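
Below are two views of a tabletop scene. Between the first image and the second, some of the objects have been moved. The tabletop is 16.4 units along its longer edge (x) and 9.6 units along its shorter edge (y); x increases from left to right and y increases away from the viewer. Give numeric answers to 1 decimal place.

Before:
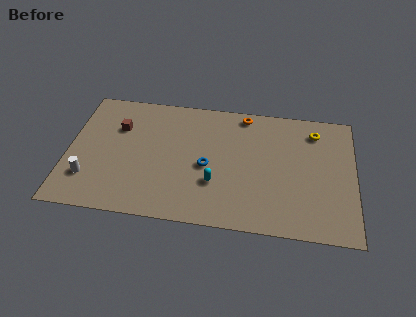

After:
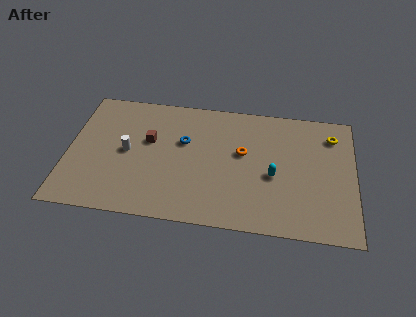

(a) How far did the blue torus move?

2.2

From (8.0, 4.3) to (6.6, 6.0), the blue torus covered √(1.4² + 1.7²) ≈ 2.2 units.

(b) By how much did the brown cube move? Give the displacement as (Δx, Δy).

(1.8, -0.8)

The brown cube was at about (2.8, 6.6) and moved to about (4.6, 5.8).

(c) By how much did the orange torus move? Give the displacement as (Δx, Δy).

(0.0, -3.0)

The orange torus started near (10.0, 8.6) and ended near (10.0, 5.6).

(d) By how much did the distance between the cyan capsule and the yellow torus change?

-2.5

The distance was about 7.3 in the first image and 4.8 in the second, so they moved 2.5 units closer together.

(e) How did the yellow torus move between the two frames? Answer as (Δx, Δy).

(1.0, -0.2)

The yellow torus was at about (14.1, 7.8) and moved to about (15.1, 7.6).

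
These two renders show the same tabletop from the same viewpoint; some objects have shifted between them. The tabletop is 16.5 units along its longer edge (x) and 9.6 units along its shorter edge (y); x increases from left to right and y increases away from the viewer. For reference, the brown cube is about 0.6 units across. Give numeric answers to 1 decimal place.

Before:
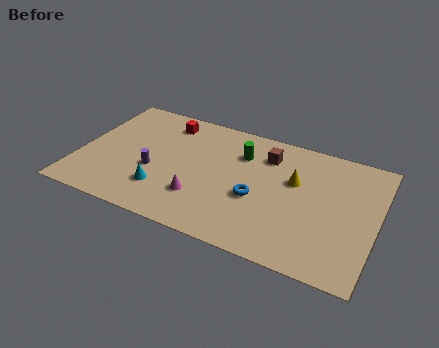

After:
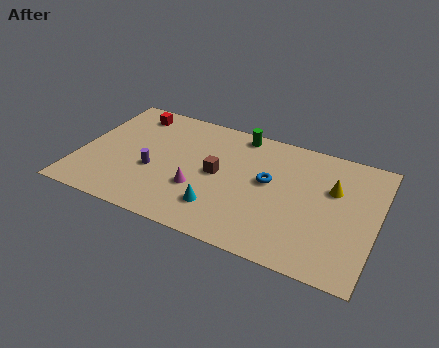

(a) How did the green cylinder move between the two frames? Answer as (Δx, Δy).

(-0.3, 1.6)

The green cylinder was at about (8.8, 7.0) and moved to about (8.5, 8.6).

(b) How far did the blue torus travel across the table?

1.6

The blue torus was near (10.0, 3.9) before and (10.5, 5.4) after, so it travelled √(0.5² + 1.5²) ≈ 1.6 units.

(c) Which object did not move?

the purple cylinder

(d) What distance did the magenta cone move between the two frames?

0.6

The magenta cone moved from about (7.0, 2.7) to (6.8, 3.3), a distance of √(0.2² + 0.6²) ≈ 0.6.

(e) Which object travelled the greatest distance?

the brown cube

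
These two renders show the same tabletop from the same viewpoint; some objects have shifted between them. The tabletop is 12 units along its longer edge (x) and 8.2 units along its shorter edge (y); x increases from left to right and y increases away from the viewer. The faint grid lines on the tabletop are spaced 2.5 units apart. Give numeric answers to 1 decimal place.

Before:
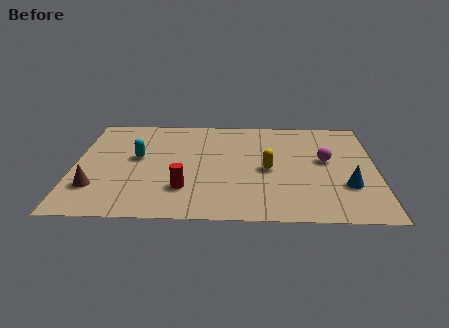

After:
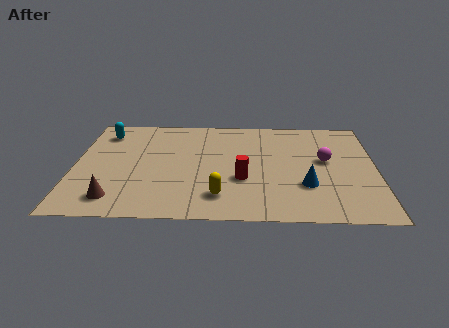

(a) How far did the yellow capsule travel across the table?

2.8

The yellow capsule was near (7.7, 3.8) before and (5.8, 1.7) after, so it travelled √(1.9² + 2.1²) ≈ 2.8 units.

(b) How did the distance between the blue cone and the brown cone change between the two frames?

-2.3

Before: roughly 9.9 units apart; after: 7.6. That's 2.3 units closer together.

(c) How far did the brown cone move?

1.1

From (0.9, 2.2) to (1.7, 1.4), the brown cone covered √(0.8² + 0.8²) ≈ 1.1 units.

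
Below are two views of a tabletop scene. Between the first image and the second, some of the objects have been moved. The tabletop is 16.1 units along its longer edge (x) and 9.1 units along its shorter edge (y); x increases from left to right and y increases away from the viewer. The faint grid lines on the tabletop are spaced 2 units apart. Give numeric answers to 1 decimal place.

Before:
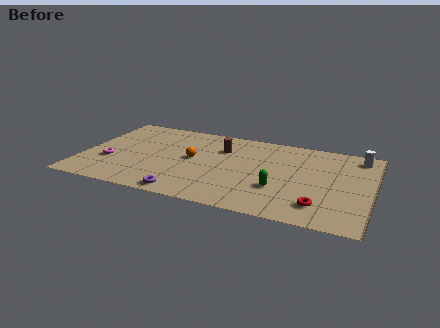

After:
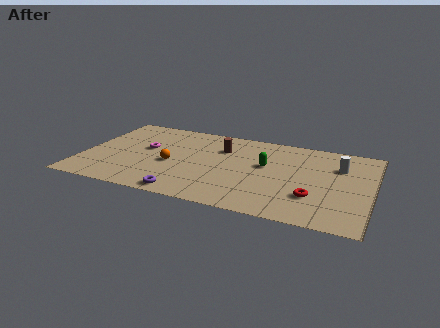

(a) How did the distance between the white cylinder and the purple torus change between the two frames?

-1.6

They were about 11.4 units apart before and 9.8 after — 1.6 units closer together.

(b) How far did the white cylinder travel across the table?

1.7

The white cylinder was near (15.2, 7.8) before and (14.2, 6.4) after, so it travelled √(1.0² + 1.4²) ≈ 1.7 units.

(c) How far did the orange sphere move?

1.4

The orange sphere was near (6.1, 4.8) before and (5.0, 3.9) after, so it travelled √(1.1² + 0.9²) ≈ 1.4 units.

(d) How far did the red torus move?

0.9

The red torus was near (13.4, 1.9) before and (13.0, 2.7) after, so it travelled √(0.4² + 0.8²) ≈ 0.9 units.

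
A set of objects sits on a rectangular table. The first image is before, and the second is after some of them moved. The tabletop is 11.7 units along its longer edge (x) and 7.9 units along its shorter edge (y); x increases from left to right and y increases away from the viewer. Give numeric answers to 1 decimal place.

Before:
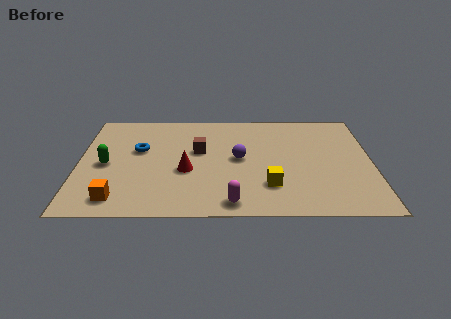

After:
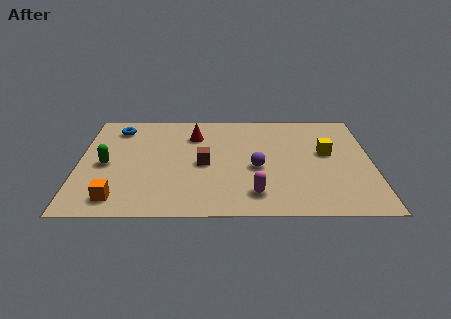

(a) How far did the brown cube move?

1.0

The brown cube was near (4.8, 4.7) before and (5.0, 3.7) after, so it travelled √(0.2² + 1.0²) ≈ 1.0 units.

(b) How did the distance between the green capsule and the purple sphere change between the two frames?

+0.7

The distance was about 5.3 in the first image and 6.0 in the second, so they moved 0.7 units further apart.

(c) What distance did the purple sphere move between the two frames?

1.0

The purple sphere was near (6.4, 4.1) before and (7.1, 3.4) after, so it travelled √(0.7² + 0.7²) ≈ 1.0 units.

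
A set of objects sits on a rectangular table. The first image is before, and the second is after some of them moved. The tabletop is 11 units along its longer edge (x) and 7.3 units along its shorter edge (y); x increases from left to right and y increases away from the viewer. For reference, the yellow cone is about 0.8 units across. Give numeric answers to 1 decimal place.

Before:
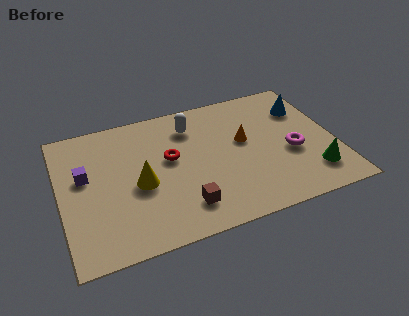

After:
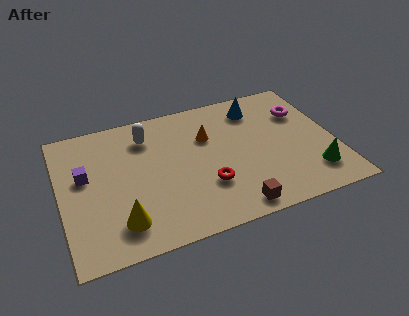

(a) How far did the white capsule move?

1.8

The white capsule was near (5.4, 5.7) before and (3.6, 5.7) after, so it travelled √(1.8² + 0.0²) ≈ 1.8 units.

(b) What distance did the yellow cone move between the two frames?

1.9

The yellow cone was near (3.1, 3.2) before and (2.2, 1.5) after, so it travelled √(0.9² + 1.7²) ≈ 1.9 units.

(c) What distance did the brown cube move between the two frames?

2.0

The brown cube was near (4.7, 1.5) before and (6.6, 0.8) after, so it travelled √(1.9² + 0.7²) ≈ 2.0 units.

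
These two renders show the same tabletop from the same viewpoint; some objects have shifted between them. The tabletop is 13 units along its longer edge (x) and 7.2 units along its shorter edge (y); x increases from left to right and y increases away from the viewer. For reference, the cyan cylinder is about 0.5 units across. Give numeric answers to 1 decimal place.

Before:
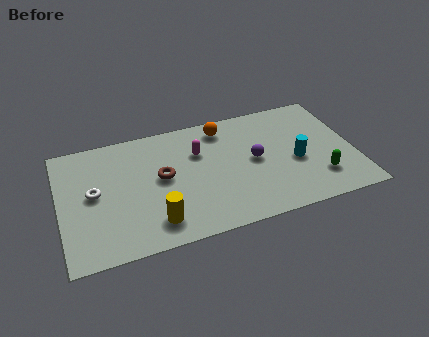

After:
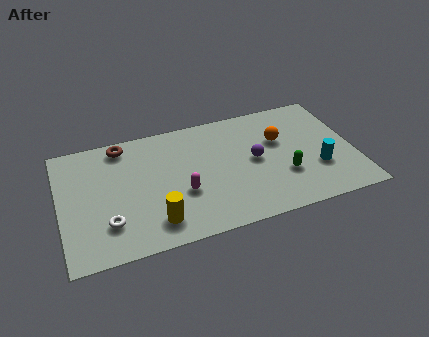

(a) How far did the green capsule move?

1.6

The green capsule was near (11.3, 1.8) before and (9.8, 2.4) after, so it travelled √(1.5² + 0.6²) ≈ 1.6 units.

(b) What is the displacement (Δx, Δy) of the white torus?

(0.5, -1.9)

The white torus was at about (1.5, 3.8) and moved to about (2.0, 1.9).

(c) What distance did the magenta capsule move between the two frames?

2.4

The magenta capsule moved from about (6.2, 4.9) to (5.3, 2.7), a distance of √(0.9² + 2.2²) ≈ 2.4.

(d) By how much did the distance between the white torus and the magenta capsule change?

-1.4

The distance was about 4.8 in the first image and 3.4 in the second, so they moved 1.4 units closer together.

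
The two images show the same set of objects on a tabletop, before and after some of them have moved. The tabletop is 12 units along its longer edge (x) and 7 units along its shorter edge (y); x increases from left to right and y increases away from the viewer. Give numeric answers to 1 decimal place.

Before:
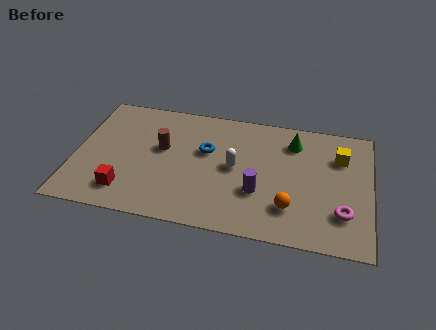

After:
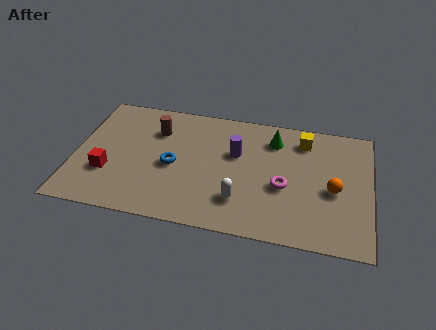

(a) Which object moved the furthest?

the magenta torus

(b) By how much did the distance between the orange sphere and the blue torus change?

+2.2

They were about 4.3 units apart before and 6.5 after — 2.2 units further apart.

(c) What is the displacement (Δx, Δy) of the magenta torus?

(-2.4, 1.0)

The magenta torus was at about (10.9, 1.9) and moved to about (8.5, 2.9).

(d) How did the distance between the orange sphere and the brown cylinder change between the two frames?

+1.8

They were about 5.8 units apart before and 7.6 after — 1.8 units further apart.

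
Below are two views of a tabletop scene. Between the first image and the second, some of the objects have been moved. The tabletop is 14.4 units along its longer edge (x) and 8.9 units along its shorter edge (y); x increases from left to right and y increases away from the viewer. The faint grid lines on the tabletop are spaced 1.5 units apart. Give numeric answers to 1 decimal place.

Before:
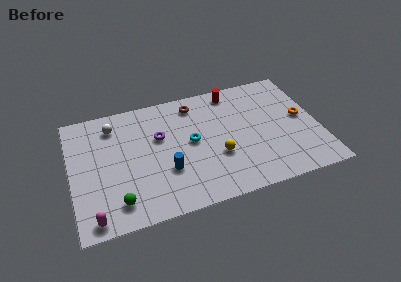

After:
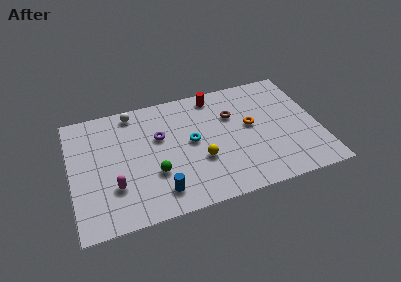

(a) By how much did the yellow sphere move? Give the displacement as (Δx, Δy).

(-1.0, 0.0)

The yellow sphere started near (8.4, 3.2) and ended near (7.4, 3.2).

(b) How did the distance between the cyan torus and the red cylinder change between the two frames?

-0.6

The distance was about 4.1 in the first image and 3.5 in the second, so they moved 0.6 units closer together.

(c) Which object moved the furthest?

the orange torus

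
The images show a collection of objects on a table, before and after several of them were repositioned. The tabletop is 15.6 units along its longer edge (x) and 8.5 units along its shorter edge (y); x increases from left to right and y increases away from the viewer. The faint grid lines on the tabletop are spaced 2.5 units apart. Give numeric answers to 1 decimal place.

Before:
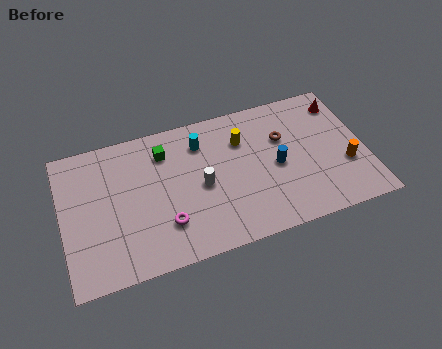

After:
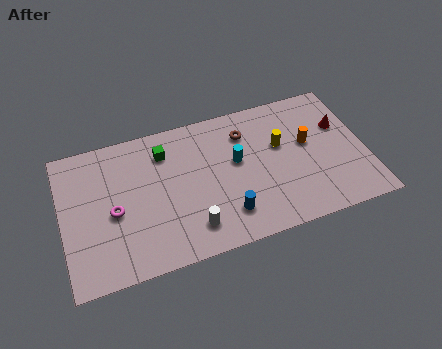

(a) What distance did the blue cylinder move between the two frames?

3.5

The blue cylinder moved from about (11.0, 4.0) to (8.2, 1.9), a distance of √(2.8² + 2.1²) ≈ 3.5.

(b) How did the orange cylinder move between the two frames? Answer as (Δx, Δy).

(-1.8, 1.9)

The orange cylinder started near (14.5, 3.0) and ended near (12.7, 4.9).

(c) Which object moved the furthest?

the blue cylinder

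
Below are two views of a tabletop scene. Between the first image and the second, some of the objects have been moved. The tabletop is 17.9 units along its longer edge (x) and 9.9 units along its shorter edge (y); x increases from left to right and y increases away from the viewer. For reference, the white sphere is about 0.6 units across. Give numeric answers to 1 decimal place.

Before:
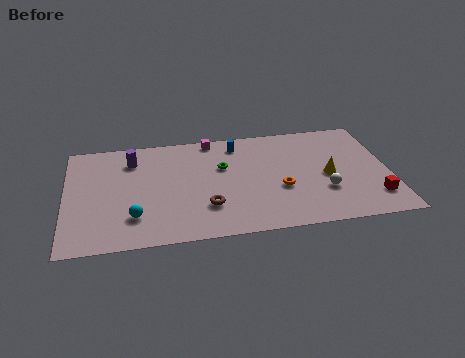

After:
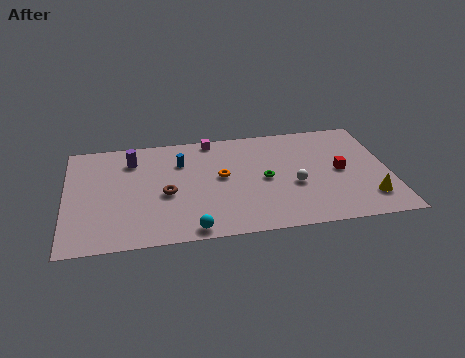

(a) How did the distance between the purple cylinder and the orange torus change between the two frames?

-3.6

They were about 9.0 units apart before and 5.4 after — 3.6 units closer together.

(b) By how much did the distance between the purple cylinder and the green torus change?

+2.7

They were about 5.2 units apart before and 7.9 after — 2.7 units further apart.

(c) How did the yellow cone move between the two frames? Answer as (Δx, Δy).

(2.1, -2.4)

The yellow cone was at about (14.5, 4.6) and moved to about (16.6, 2.2).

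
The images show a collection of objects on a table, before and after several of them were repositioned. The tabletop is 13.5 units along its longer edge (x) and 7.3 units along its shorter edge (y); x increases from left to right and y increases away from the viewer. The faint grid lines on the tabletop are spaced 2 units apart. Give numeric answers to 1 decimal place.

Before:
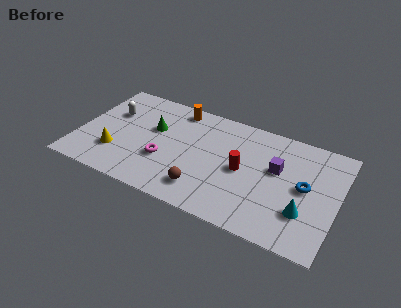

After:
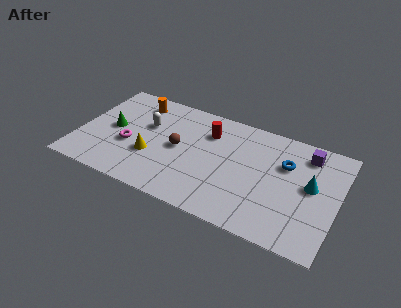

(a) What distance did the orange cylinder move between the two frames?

2.1

The orange cylinder moved from about (4.8, 6.4) to (2.7, 6.0), a distance of √(2.1² + 0.4²) ≈ 2.1.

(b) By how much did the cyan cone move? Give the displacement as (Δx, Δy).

(0.2, 1.8)

The cyan cone started near (11.9, 2.2) and ended near (12.1, 4.0).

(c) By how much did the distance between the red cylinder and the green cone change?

+0.3

The distance was about 4.9 in the first image and 5.2 in the second, so they moved 0.3 units further apart.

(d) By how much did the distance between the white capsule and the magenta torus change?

-2.0

They were about 3.8 units apart before and 1.8 after — 2.0 units closer together.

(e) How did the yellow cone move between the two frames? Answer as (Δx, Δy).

(1.8, 0.5)

The yellow cone was at about (2.1, 2.1) and moved to about (3.9, 2.6).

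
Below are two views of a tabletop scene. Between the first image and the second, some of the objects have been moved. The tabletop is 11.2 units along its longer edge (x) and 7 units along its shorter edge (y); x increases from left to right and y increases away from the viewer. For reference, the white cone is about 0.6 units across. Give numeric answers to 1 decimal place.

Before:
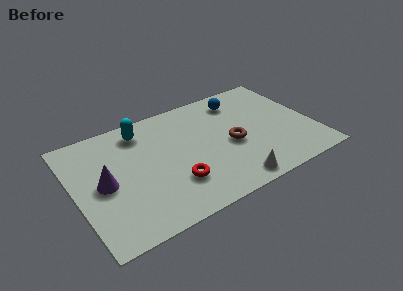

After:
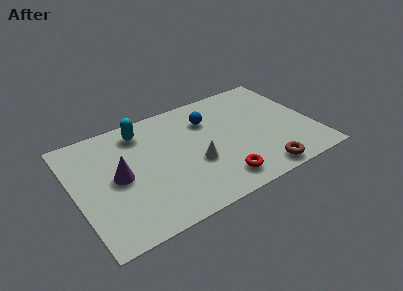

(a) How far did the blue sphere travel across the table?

1.7

The blue sphere was near (8.1, 5.7) before and (6.5, 5.1) after, so it travelled √(1.6² + 0.6²) ≈ 1.7 units.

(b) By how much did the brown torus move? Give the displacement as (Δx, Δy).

(1.0, -2.3)

The brown torus was at about (7.3, 3.1) and moved to about (8.3, 0.8).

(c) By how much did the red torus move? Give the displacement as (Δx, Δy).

(2.0, -0.8)

The red torus was at about (4.4, 2.0) and moved to about (6.4, 1.2).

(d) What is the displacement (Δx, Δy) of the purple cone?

(0.7, 0.1)

The purple cone started near (1.3, 3.4) and ended near (2.0, 3.5).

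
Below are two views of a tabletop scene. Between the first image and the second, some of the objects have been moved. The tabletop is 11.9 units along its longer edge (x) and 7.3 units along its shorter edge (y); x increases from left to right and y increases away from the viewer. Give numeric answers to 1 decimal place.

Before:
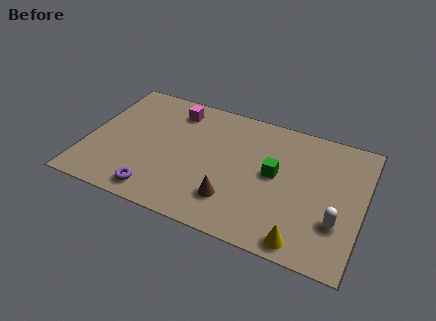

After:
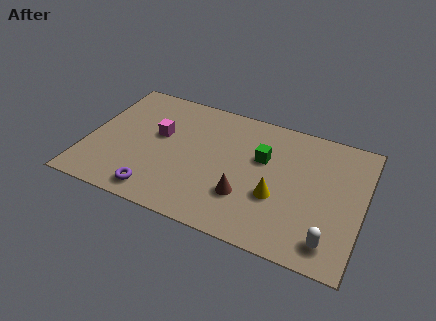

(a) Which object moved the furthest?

the yellow cone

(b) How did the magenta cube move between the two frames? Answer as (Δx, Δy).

(-0.5, -1.7)

From the two frames, the magenta cube sits at roughly (3.5, 6.0) before and (3.0, 4.3) after.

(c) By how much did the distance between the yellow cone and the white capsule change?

+0.8

The distance was about 2.0 in the first image and 2.8 in the second, so they moved 0.8 units further apart.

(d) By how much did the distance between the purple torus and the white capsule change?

-0.3

They were about 7.7 units apart before and 7.4 after — 0.3 units closer together.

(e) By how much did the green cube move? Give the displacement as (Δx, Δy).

(-0.6, 0.7)

The green cube was at about (8.1, 3.9) and moved to about (7.5, 4.6).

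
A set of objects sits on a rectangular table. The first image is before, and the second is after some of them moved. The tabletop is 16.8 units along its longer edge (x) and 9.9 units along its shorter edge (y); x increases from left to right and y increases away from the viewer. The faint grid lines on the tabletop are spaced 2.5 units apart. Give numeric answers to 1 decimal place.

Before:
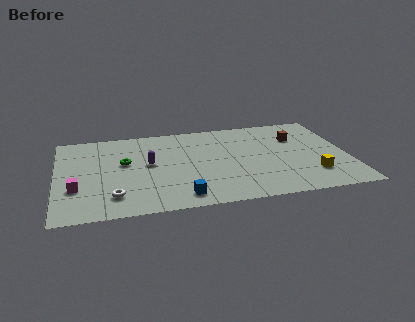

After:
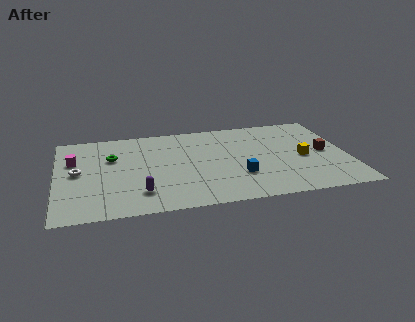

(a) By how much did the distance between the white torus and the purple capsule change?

+0.6

Before: roughly 3.9 units apart; after: 4.5. That's 0.6 units further apart.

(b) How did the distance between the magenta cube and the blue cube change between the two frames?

+3.8

The distance was about 6.2 in the first image and 10.0 in the second, so they moved 3.8 units further apart.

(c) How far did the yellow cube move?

2.0

The yellow cube moved from about (14.6, 2.5) to (14.2, 4.5), a distance of √(0.4² + 2.0²) ≈ 2.0.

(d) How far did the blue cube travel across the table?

3.8

From (7.0, 1.4) to (10.4, 3.1), the blue cube covered √(3.4² + 1.7²) ≈ 3.8 units.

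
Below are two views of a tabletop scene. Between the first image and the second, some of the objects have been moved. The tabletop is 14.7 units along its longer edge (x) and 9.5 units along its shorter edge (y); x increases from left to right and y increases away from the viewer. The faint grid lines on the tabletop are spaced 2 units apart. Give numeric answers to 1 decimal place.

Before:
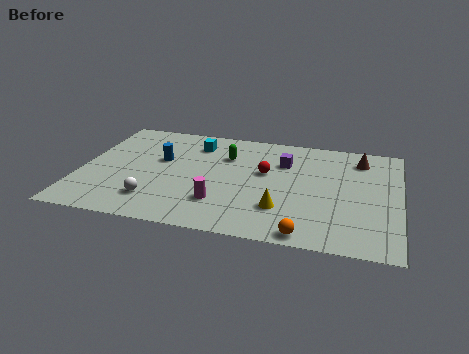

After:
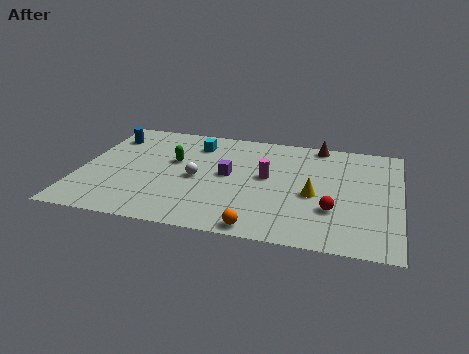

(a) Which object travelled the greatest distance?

the red sphere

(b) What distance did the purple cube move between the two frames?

3.0

The purple cube moved from about (9.3, 6.7) to (6.8, 5.0), a distance of √(2.5² + 1.7²) ≈ 3.0.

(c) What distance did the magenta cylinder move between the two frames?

3.4

The magenta cylinder was near (6.6, 2.5) before and (8.6, 5.2) after, so it travelled √(2.0² + 2.7²) ≈ 3.4 units.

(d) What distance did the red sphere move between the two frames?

4.1

From (8.5, 5.6) to (11.7, 3.0), the red sphere covered √(3.2² + 2.6²) ≈ 4.1 units.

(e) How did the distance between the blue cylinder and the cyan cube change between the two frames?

+1.8

Before: roughly 2.3 units apart; after: 4.1. That's 1.8 units further apart.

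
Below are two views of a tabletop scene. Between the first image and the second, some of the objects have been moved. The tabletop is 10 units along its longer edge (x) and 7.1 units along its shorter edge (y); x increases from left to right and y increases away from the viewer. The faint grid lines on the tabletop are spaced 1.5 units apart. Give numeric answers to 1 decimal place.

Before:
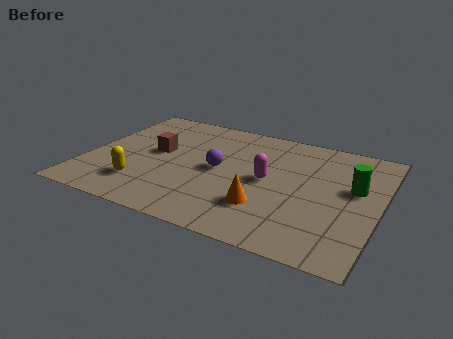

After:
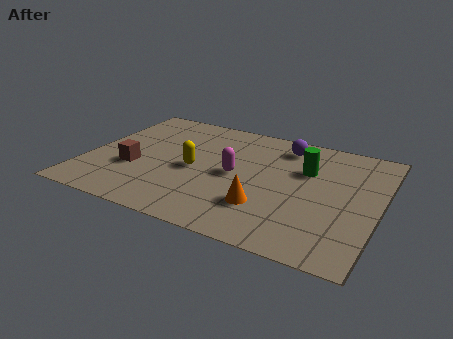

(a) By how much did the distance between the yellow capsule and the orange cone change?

-1.3

Before: roughly 4.2 units apart; after: 2.9. That's 1.3 units closer together.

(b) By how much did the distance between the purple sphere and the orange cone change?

+1.5

They were about 2.4 units apart before and 3.9 after — 1.5 units further apart.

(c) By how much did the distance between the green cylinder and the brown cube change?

-0.7

They were about 6.8 units apart before and 6.1 after — 0.7 units closer together.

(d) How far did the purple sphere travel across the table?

3.0

The purple sphere was near (4.5, 3.6) before and (6.5, 5.9) after, so it travelled √(2.0² + 2.3²) ≈ 3.0 units.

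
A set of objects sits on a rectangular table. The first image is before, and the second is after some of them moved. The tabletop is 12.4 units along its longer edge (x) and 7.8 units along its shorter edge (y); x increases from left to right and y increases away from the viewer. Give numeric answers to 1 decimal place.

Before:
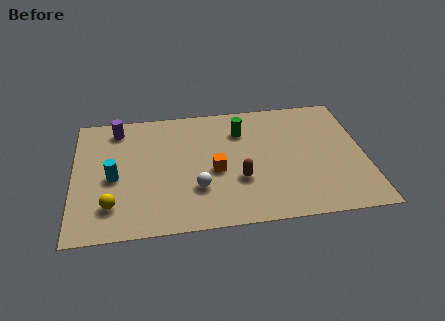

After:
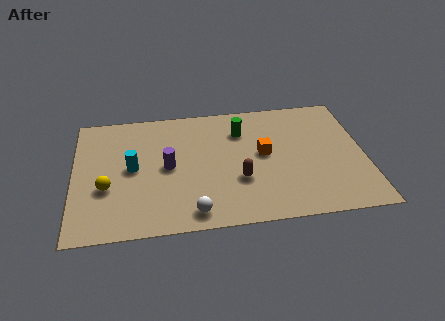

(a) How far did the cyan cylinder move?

0.9

The cyan cylinder was near (1.7, 3.5) before and (2.5, 4.0) after, so it travelled √(0.8² + 0.5²) ≈ 0.9 units.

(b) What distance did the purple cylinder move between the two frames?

3.4

The purple cylinder moved from about (1.9, 6.6) to (4.0, 3.9), a distance of √(2.1² + 2.7²) ≈ 3.4.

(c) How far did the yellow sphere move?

1.1

From (1.6, 1.8) to (1.4, 2.9), the yellow sphere covered √(0.2² + 1.1²) ≈ 1.1 units.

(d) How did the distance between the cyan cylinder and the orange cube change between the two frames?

+1.3

Before: roughly 4.3 units apart; after: 5.6. That's 1.3 units further apart.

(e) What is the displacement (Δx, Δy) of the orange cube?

(2.1, 0.8)

The orange cube was at about (6.0, 3.4) and moved to about (8.1, 4.2).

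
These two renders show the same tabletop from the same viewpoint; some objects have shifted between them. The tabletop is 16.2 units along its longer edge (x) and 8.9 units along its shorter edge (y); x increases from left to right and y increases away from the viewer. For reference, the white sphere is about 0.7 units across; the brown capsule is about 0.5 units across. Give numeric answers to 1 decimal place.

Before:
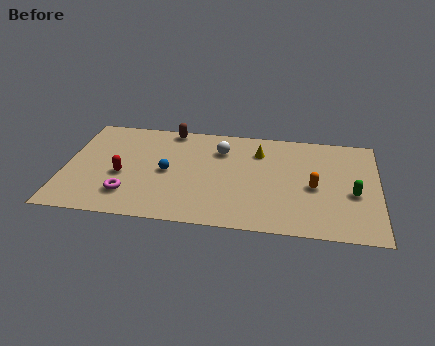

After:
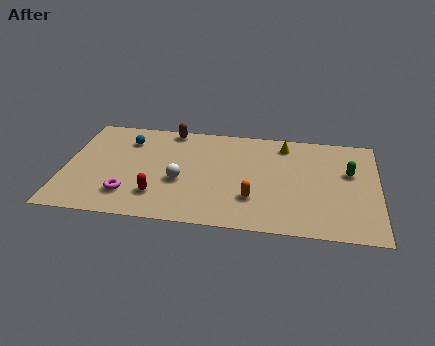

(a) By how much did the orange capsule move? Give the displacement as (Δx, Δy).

(-3.1, -1.4)

The orange capsule was at about (12.9, 4.0) and moved to about (9.8, 2.6).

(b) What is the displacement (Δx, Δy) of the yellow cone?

(1.3, 0.8)

From the two frames, the yellow cone sits at roughly (10.0, 6.7) before and (11.3, 7.5) after.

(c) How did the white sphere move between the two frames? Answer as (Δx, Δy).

(-2.0, -3.0)

The white sphere was at about (8.0, 6.6) and moved to about (6.0, 3.6).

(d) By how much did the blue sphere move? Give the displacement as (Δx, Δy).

(-2.2, 2.5)

The blue sphere started near (5.3, 4.3) and ended near (3.1, 6.8).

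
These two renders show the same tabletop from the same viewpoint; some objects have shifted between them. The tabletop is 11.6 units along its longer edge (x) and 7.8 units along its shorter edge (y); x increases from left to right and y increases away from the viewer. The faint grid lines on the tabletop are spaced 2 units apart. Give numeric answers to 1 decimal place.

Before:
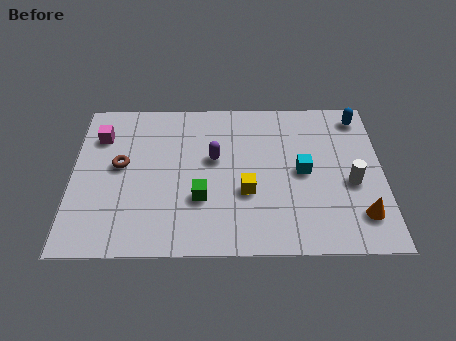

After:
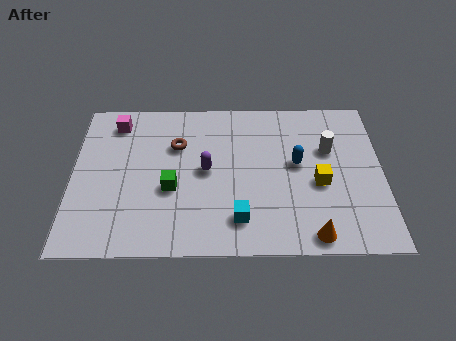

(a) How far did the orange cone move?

2.0

From (10.7, 1.7) to (8.9, 0.8), the orange cone covered √(1.8² + 0.9²) ≈ 2.0 units.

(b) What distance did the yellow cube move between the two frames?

2.7

The yellow cube moved from about (6.5, 2.9) to (9.2, 3.3), a distance of √(2.7² + 0.4²) ≈ 2.7.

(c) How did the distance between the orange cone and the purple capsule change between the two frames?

-1.1

They were about 6.1 units apart before and 5.0 after — 1.1 units closer together.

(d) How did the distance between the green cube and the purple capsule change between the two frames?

-0.5

They were about 2.1 units apart before and 1.6 after — 0.5 units closer together.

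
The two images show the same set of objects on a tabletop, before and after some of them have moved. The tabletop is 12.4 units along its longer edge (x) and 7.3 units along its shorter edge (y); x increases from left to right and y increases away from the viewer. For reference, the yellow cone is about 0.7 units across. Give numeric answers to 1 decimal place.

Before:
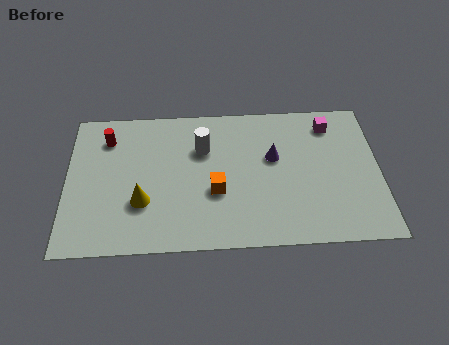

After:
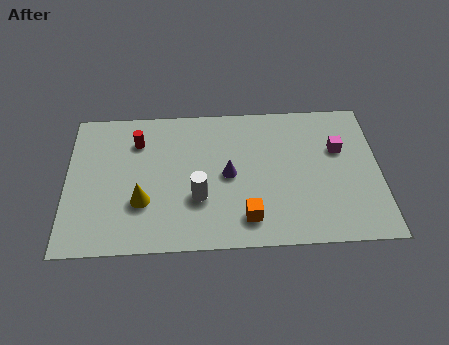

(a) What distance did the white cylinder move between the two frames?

2.5

The white cylinder moved from about (5.4, 5.0) to (5.2, 2.5), a distance of √(0.2² + 2.5²) ≈ 2.5.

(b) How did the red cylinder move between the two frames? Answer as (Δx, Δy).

(1.2, -0.2)

The red cylinder was at about (1.6, 5.7) and moved to about (2.8, 5.5).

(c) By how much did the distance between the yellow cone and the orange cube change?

+1.3

They were about 2.9 units apart before and 4.2 after — 1.3 units further apart.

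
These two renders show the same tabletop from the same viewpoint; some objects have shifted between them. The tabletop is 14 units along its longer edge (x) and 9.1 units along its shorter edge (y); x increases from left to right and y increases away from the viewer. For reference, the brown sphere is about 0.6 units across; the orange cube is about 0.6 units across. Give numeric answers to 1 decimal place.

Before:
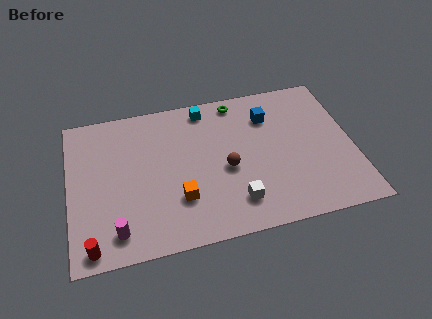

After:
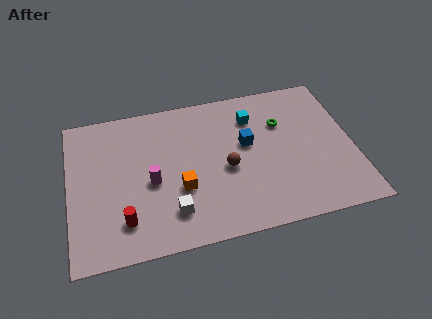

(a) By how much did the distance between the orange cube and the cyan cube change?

-0.3

They were about 5.5 units apart before and 5.2 after — 0.3 units closer together.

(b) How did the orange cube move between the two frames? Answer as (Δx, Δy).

(0.1, 0.6)

The orange cube was at about (5.3, 2.7) and moved to about (5.4, 3.3).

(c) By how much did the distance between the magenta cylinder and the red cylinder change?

+1.1

Before: roughly 1.3 units apart; after: 2.4. That's 1.1 units further apart.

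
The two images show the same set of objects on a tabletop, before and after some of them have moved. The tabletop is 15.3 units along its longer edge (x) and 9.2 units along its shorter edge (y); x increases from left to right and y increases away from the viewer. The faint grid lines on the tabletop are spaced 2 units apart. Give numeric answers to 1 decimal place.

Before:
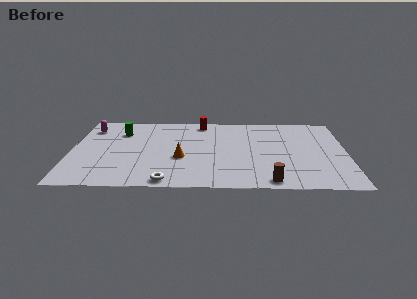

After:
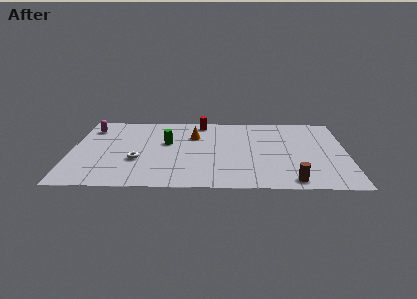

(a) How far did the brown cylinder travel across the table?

1.2

The brown cylinder was near (11.0, 0.9) before and (12.2, 1.0) after, so it travelled √(1.2² + 0.1²) ≈ 1.2 units.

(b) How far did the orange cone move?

2.9

From (6.1, 3.6) to (6.8, 6.4), the orange cone covered √(0.7² + 2.8²) ≈ 2.9 units.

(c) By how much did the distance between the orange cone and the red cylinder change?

-2.9

The distance was about 4.6 in the first image and 1.7 in the second, so they moved 2.9 units closer together.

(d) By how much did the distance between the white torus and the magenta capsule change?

-3.0

They were about 7.8 units apart before and 4.8 after — 3.0 units closer together.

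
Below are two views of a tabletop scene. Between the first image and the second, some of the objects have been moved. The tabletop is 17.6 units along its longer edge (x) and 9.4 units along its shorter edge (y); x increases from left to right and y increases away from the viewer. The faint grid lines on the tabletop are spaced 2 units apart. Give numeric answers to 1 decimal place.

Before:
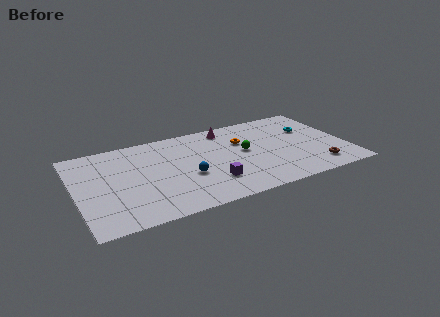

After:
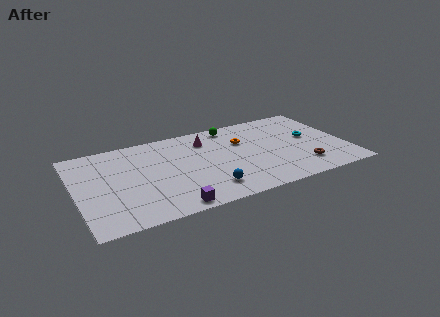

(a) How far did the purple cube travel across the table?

3.2

The purple cube moved from about (8.5, 2.5) to (5.7, 0.9), a distance of √(2.8² + 1.6²) ≈ 3.2.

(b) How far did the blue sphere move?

2.1

From (7.1, 3.7) to (8.2, 1.9), the blue sphere covered √(1.1² + 1.8²) ≈ 2.1 units.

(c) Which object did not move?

the orange torus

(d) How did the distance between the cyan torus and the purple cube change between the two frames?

+2.7

They were about 7.9 units apart before and 10.6 after — 2.7 units further apart.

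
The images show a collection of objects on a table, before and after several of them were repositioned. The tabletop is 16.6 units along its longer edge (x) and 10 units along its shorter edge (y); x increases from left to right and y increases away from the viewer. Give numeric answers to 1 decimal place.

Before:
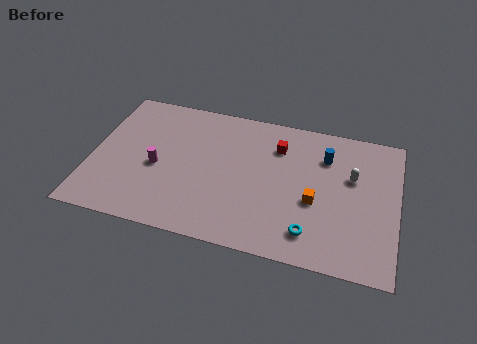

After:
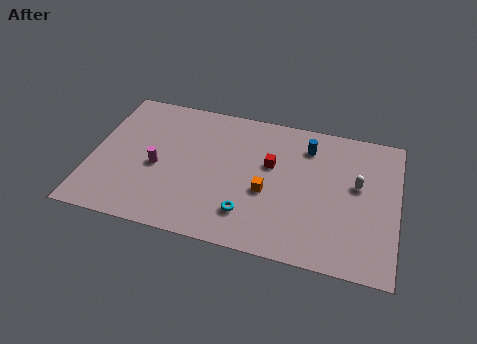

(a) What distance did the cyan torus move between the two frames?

3.4

The cyan torus moved from about (12.1, 1.9) to (8.7, 2.3), a distance of √(3.4² + 0.4²) ≈ 3.4.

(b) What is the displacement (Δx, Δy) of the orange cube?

(-2.6, 0.0)

From the two frames, the orange cube sits at roughly (12.2, 4.1) before and (9.6, 4.1) after.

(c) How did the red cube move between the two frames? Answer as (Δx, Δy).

(-0.3, -1.4)

From the two frames, the red cube sits at roughly (10.0, 7.5) before and (9.7, 6.1) after.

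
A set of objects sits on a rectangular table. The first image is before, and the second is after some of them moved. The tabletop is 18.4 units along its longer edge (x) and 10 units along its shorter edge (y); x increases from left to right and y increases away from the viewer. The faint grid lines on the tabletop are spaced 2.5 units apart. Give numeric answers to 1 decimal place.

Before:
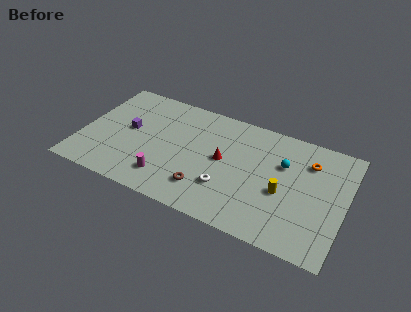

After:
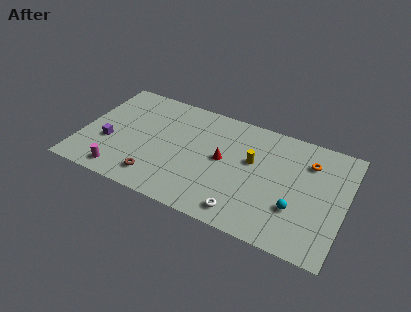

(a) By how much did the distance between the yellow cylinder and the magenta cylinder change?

+1.7

They were about 8.2 units apart before and 9.9 after — 1.7 units further apart.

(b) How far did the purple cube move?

2.1

The purple cube moved from about (3.2, 5.4) to (2.0, 3.7), a distance of √(1.2² + 1.7²) ≈ 2.1.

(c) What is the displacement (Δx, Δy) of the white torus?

(1.4, -1.6)

The white torus started near (10.4, 3.0) and ended near (11.8, 1.4).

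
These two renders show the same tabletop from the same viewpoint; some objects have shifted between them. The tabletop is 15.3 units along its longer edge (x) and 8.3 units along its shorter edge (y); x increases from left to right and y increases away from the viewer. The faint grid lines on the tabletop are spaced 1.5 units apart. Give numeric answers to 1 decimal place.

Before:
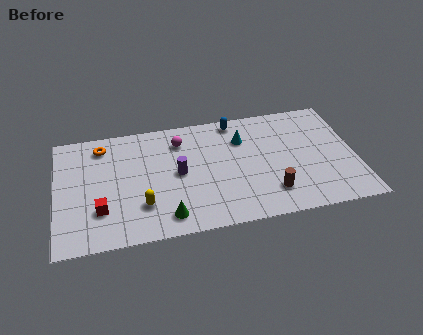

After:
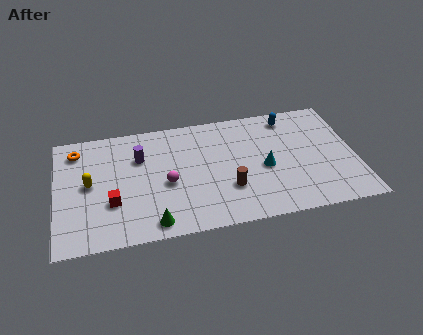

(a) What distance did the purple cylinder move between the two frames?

2.4

The purple cylinder moved from about (6.2, 4.2) to (4.3, 5.7), a distance of √(1.9² + 1.5²) ≈ 2.4.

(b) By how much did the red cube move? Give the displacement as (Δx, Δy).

(0.6, 0.4)

The red cube was at about (2.2, 2.4) and moved to about (2.8, 2.8).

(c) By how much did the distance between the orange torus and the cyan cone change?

+2.7

Before: roughly 7.3 units apart; after: 10.0. That's 2.7 units further apart.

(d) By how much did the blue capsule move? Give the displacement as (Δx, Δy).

(2.8, -0.3)

From the two frames, the blue capsule sits at roughly (9.3, 7.4) before and (12.1, 7.1) after.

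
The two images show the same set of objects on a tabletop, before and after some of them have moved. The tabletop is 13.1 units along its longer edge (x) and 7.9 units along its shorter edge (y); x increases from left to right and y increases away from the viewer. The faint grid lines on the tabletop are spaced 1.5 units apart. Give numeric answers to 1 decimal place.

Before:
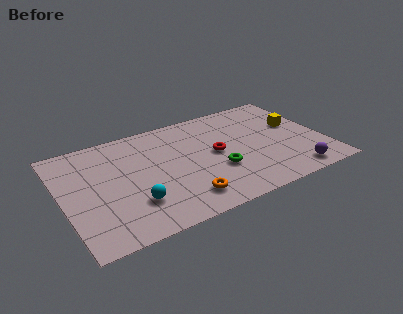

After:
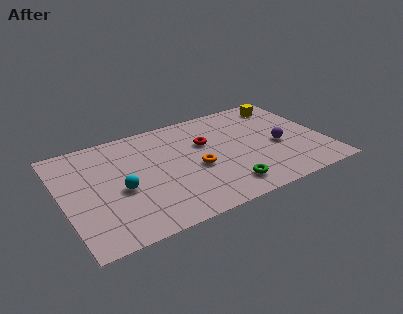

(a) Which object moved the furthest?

the purple sphere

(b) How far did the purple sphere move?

2.4

The purple sphere moved from about (11.2, 1.0) to (10.8, 3.4), a distance of √(0.4² + 2.4²) ≈ 2.4.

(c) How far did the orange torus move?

2.1

From (5.7, 1.5) to (6.6, 3.4), the orange torus covered √(0.9² + 1.9²) ≈ 2.1 units.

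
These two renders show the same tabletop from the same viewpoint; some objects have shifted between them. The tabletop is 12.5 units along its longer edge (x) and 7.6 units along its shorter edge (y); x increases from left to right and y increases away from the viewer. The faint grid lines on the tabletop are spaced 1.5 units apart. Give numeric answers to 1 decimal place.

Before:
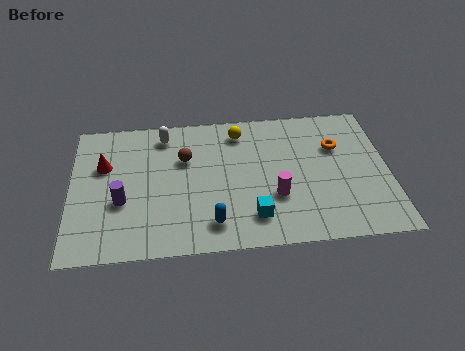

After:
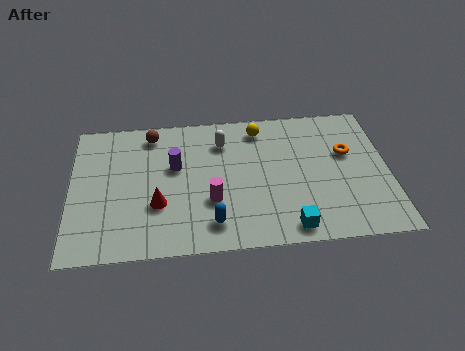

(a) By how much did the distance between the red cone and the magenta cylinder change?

-5.0

Before: roughly 7.1 units apart; after: 2.1. That's 5.0 units closer together.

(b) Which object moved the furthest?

the red cone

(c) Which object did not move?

the blue capsule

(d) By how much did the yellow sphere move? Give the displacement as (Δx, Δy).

(0.8, 0.1)

From the two frames, the yellow sphere sits at roughly (6.7, 6.3) before and (7.5, 6.4) after.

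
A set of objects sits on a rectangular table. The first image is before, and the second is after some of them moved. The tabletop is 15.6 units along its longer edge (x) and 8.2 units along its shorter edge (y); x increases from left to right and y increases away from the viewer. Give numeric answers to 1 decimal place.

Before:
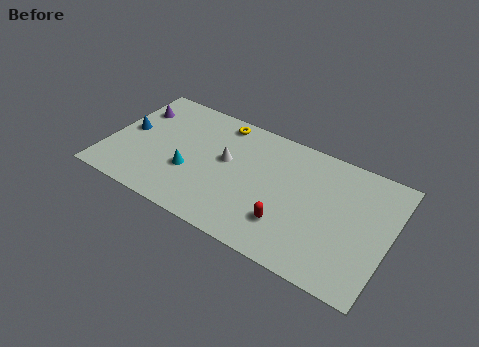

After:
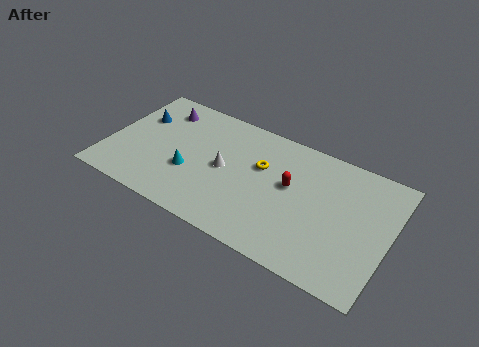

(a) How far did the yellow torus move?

3.3

The yellow torus was near (5.8, 7.2) before and (8.4, 5.2) after, so it travelled √(2.6² + 2.0²) ≈ 3.3 units.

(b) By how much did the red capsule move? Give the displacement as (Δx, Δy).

(-0.2, 2.5)

From the two frames, the red capsule sits at roughly (10.3, 2.2) before and (10.1, 4.7) after.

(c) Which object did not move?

the cyan cone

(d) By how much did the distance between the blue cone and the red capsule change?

-0.8

Before: roughly 9.5 units apart; after: 8.7. That's 0.8 units closer together.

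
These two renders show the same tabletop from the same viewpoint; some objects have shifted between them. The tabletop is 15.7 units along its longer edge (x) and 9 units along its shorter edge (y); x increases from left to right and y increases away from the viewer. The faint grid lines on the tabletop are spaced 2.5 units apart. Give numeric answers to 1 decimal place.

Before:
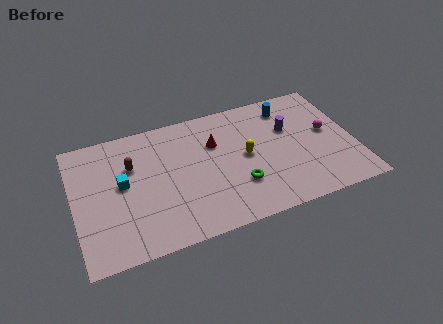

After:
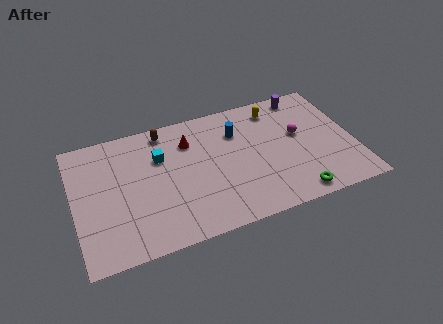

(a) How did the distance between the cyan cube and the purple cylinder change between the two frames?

-0.9

The distance was about 9.5 in the first image and 8.6 in the second, so they moved 0.9 units closer together.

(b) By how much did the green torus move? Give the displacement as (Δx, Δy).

(3.0, -1.7)

The green torus started near (9.0, 2.7) and ended near (12.0, 1.0).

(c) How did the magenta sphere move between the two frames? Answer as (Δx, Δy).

(-1.6, 0.3)

The magenta sphere started near (14.3, 4.9) and ended near (12.7, 5.2).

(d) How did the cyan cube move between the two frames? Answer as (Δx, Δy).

(2.2, 1.2)

The cyan cube started near (2.7, 4.9) and ended near (4.9, 6.1).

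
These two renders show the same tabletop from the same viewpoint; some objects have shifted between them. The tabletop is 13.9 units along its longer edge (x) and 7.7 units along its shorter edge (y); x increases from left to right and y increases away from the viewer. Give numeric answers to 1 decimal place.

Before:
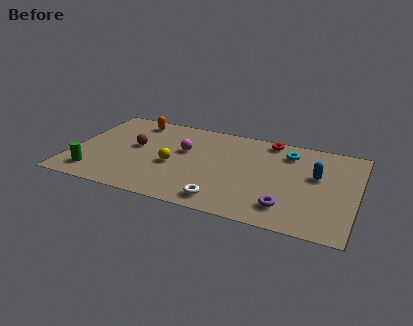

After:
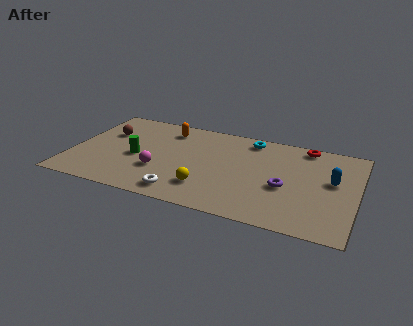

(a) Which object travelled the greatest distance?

the green cylinder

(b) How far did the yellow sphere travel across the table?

2.3

The yellow sphere moved from about (5.0, 3.3) to (6.8, 1.9), a distance of √(1.8² + 1.4²) ≈ 2.3.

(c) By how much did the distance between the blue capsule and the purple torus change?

-0.7

Before: roughly 3.2 units apart; after: 2.5. That's 0.7 units closer together.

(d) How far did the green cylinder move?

2.8

The green cylinder was near (1.3, 1.4) before and (3.2, 3.4) after, so it travelled √(1.9² + 2.0²) ≈ 2.8 units.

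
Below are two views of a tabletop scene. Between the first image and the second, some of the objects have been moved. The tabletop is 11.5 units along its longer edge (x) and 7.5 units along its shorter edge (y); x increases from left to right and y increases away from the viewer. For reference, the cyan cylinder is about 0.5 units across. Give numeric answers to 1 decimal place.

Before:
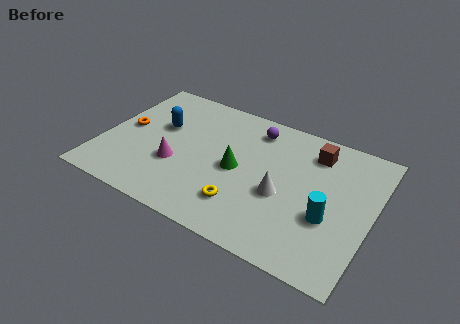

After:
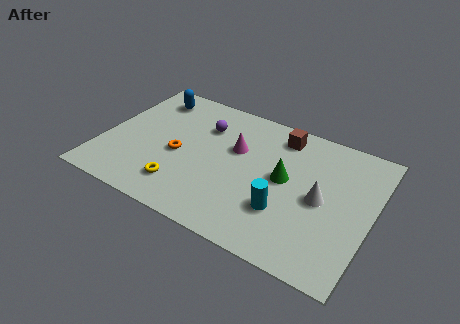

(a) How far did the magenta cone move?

3.0

The magenta cone was near (3.3, 2.7) before and (5.6, 4.7) after, so it travelled √(2.3² + 2.0²) ≈ 3.0 units.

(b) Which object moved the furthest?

the magenta cone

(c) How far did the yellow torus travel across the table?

2.6

From (6.3, 1.8) to (3.7, 1.6), the yellow torus covered √(2.6² + 0.2²) ≈ 2.6 units.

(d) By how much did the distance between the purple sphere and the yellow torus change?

-0.6

The distance was about 4.4 in the first image and 3.8 in the second, so they moved 0.6 units closer together.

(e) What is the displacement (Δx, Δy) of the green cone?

(2.0, 0.4)

The green cone started near (5.8, 3.6) and ended near (7.8, 4.0).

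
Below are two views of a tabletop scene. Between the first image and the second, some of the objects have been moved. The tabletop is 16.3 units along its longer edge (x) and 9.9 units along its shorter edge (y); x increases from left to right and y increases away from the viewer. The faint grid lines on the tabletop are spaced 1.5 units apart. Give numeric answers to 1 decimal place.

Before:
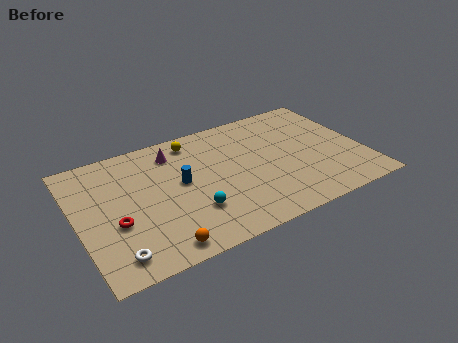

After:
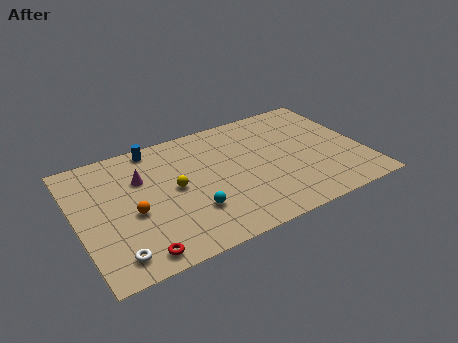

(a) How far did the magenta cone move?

2.4

The magenta cone was near (5.8, 8.0) before and (3.8, 6.7) after, so it travelled √(2.0² + 1.3²) ≈ 2.4 units.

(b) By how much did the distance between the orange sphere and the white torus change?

+0.6

They were about 2.4 units apart before and 3.0 after — 0.6 units further apart.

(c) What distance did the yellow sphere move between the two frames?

3.7

The yellow sphere moved from about (7.0, 8.5) to (5.5, 5.1), a distance of √(1.5² + 3.4²) ≈ 3.7.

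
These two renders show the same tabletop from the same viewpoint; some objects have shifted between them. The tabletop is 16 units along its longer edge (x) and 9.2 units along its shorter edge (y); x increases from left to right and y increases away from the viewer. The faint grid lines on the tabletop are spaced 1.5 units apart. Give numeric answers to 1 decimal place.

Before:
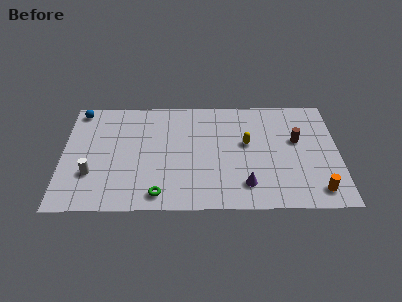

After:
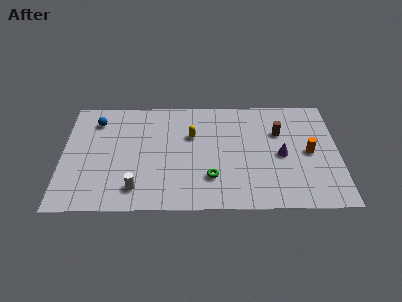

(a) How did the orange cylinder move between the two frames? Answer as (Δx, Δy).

(-0.4, 3.1)

From the two frames, the orange cylinder sits at roughly (14.7, 1.4) before and (14.3, 4.5) after.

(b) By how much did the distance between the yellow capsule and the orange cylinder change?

+1.4

They were about 5.6 units apart before and 7.0 after — 1.4 units further apart.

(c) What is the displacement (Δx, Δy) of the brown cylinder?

(-1.0, 0.7)

The brown cylinder was at about (13.6, 5.5) and moved to about (12.6, 6.2).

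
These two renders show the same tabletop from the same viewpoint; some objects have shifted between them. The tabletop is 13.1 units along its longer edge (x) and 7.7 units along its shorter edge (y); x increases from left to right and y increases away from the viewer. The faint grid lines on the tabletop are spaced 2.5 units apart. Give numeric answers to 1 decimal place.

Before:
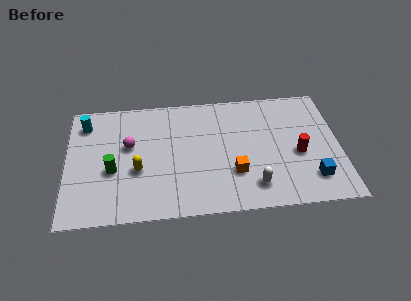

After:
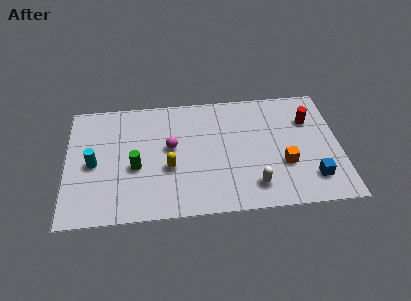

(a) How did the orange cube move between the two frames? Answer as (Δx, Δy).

(2.4, 0.3)

The orange cube started near (8.0, 2.4) and ended near (10.4, 2.7).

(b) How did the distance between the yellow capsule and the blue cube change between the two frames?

-1.5

The distance was about 8.4 in the first image and 6.9 in the second, so they moved 1.5 units closer together.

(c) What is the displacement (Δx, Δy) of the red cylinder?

(0.6, 2.1)

The red cylinder started near (11.1, 3.3) and ended near (11.7, 5.4).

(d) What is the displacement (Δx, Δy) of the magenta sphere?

(2.0, -0.3)

The magenta sphere started near (3.0, 4.6) and ended near (5.0, 4.3).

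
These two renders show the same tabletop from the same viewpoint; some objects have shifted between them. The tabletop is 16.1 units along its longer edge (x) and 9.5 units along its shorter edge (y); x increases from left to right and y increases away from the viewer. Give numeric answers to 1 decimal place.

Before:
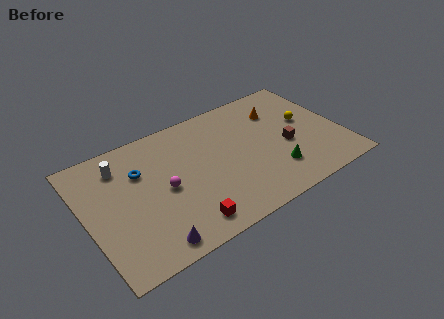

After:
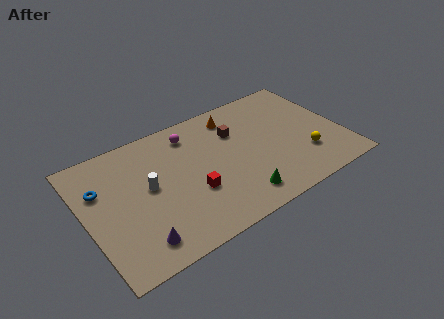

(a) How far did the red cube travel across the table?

2.2

The red cube moved from about (5.6, 1.4) to (6.4, 3.4), a distance of √(0.8² + 2.0²) ≈ 2.2.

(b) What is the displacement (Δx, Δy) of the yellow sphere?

(-0.6, -2.7)

The yellow sphere started near (14.1, 5.4) and ended near (13.5, 2.7).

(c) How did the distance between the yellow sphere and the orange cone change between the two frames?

+4.2

They were about 2.2 units apart before and 6.4 after — 4.2 units further apart.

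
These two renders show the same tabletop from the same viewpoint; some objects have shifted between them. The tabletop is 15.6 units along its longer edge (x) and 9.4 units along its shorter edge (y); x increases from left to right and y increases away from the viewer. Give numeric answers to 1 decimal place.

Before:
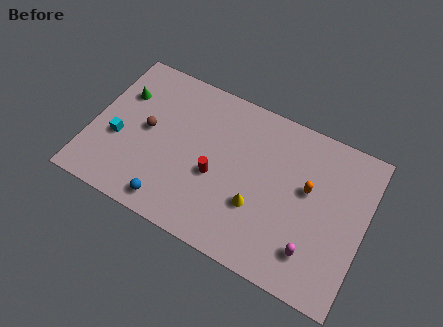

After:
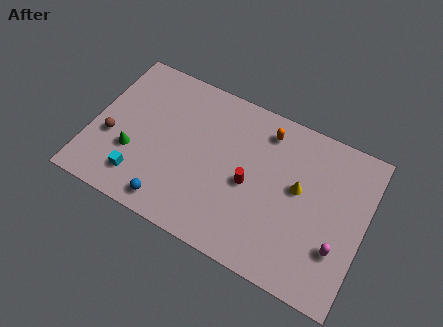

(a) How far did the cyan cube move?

2.3

The cyan cube moved from about (1.6, 3.7) to (3.1, 1.9), a distance of √(1.5² + 1.8²) ≈ 2.3.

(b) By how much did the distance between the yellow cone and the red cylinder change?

+0.3

They were about 2.6 units apart before and 2.9 after — 0.3 units further apart.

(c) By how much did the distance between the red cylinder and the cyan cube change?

+0.9

They were about 5.6 units apart before and 6.5 after — 0.9 units further apart.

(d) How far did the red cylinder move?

1.9

The red cylinder moved from about (7.2, 3.9) to (9.1, 4.3), a distance of √(1.9² + 0.4²) ≈ 1.9.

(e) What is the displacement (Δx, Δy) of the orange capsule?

(-2.7, 2.3)

The orange capsule was at about (12.3, 5.5) and moved to about (9.6, 7.8).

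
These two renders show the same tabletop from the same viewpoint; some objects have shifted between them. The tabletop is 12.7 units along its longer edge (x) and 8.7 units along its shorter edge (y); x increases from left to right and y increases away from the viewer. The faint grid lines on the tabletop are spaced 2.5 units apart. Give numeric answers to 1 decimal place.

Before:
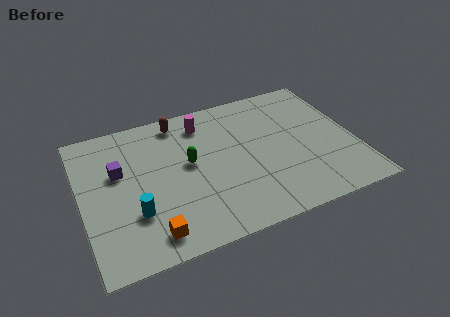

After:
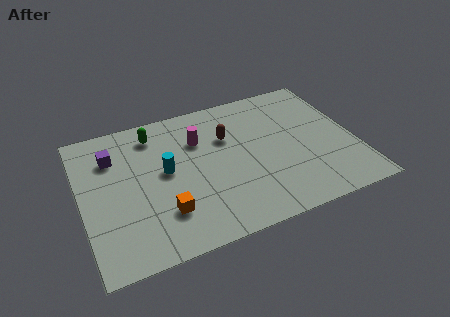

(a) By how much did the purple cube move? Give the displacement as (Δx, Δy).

(-0.2, 1.0)

The purple cube started near (1.8, 5.4) and ended near (1.6, 6.4).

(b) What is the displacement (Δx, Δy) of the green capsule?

(-1.4, 2.4)

The green capsule was at about (5.0, 4.8) and moved to about (3.6, 7.2).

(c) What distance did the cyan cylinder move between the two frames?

2.6

The cyan cylinder moved from about (2.3, 2.7) to (3.9, 4.7), a distance of √(1.6² + 2.0²) ≈ 2.6.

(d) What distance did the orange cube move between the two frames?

1.2

The orange cube moved from about (2.9, 1.3) to (3.6, 2.3), a distance of √(0.7² + 1.0²) ≈ 1.2.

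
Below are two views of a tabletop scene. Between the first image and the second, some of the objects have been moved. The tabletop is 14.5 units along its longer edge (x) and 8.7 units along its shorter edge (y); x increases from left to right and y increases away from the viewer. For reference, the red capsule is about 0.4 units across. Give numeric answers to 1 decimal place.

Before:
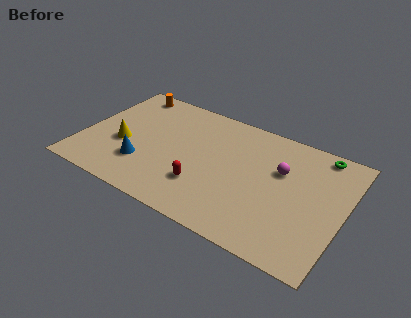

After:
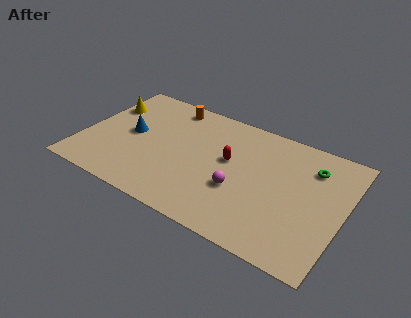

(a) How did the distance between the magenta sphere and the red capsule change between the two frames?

-3.0

The distance was about 5.0 in the first image and 2.0 in the second, so they moved 3.0 units closer together.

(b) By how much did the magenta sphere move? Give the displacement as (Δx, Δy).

(-2.0, -2.4)

The magenta sphere was at about (10.9, 5.6) and moved to about (8.9, 3.2).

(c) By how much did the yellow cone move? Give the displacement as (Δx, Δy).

(-1.4, 2.6)

From the two frames, the yellow cone sits at roughly (2.3, 3.5) before and (0.9, 6.1) after.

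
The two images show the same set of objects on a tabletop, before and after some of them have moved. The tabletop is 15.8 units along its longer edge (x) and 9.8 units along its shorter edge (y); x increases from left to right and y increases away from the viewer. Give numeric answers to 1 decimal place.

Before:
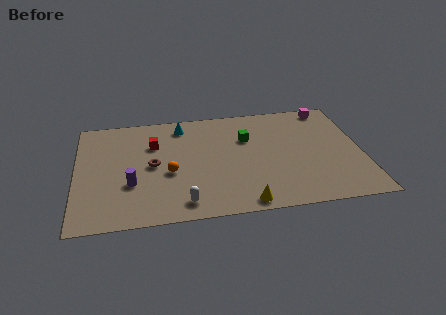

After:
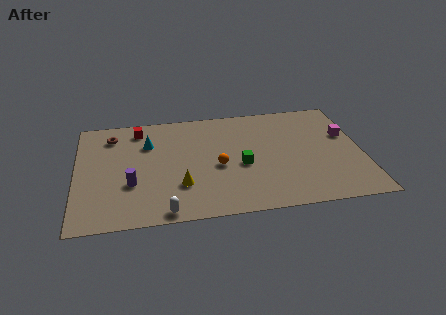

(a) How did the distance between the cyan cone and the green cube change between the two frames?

+1.8

They were about 4.0 units apart before and 5.8 after — 1.8 units further apart.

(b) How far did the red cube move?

1.7

The red cube moved from about (4.3, 6.8) to (3.5, 8.3), a distance of √(0.8² + 1.5²) ≈ 1.7.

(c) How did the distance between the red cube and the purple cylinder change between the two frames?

+1.3

The distance was about 3.6 in the first image and 4.9 in the second, so they moved 1.3 units further apart.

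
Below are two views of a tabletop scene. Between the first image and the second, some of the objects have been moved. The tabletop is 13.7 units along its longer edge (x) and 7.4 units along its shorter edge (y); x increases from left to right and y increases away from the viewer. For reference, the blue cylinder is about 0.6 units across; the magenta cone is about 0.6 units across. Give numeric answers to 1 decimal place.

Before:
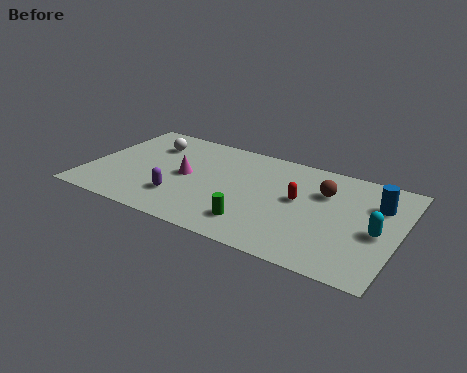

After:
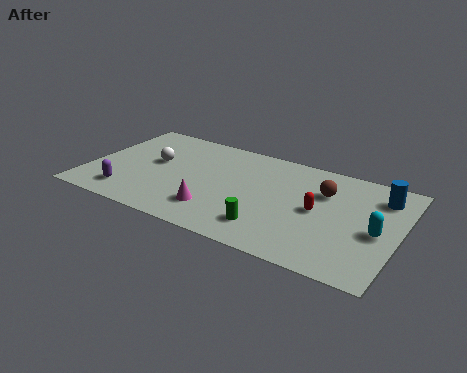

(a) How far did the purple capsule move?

2.4

The purple capsule was near (4.3, 2.0) before and (2.0, 1.4) after, so it travelled √(2.3² + 0.6²) ≈ 2.4 units.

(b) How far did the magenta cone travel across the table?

2.5

The magenta cone was near (4.3, 3.7) before and (5.9, 1.8) after, so it travelled √(1.6² + 1.9²) ≈ 2.5 units.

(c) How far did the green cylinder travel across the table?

0.6

From (7.7, 1.6) to (8.3, 1.6), the green cylinder covered √(0.6² + 0.0²) ≈ 0.6 units.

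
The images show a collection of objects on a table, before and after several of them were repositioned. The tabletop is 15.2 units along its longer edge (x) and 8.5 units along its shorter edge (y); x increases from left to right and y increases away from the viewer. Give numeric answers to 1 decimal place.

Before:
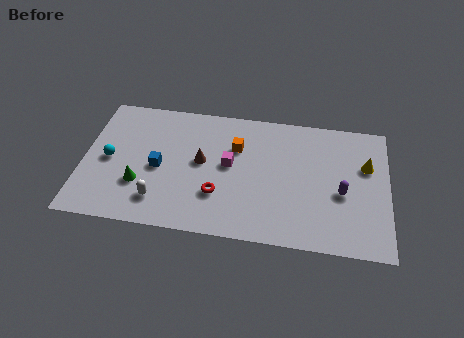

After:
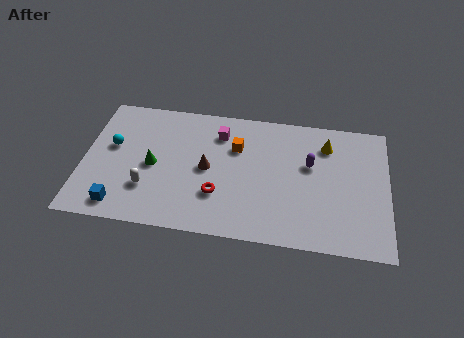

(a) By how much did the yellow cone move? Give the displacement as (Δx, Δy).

(-2.0, 1.1)

The yellow cone started near (14.1, 5.5) and ended near (12.1, 6.6).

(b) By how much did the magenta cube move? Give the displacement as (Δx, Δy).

(-0.6, 2.0)

The magenta cube started near (7.3, 4.6) and ended near (6.7, 6.6).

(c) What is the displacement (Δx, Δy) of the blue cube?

(-1.8, -2.7)

The blue cube started near (3.8, 3.9) and ended near (2.0, 1.2).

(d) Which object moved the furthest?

the blue cube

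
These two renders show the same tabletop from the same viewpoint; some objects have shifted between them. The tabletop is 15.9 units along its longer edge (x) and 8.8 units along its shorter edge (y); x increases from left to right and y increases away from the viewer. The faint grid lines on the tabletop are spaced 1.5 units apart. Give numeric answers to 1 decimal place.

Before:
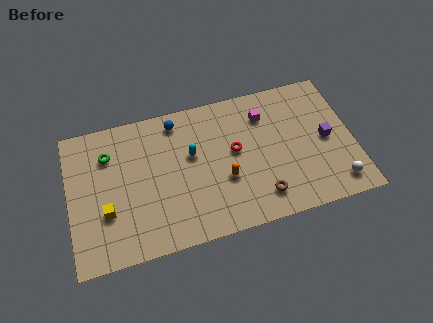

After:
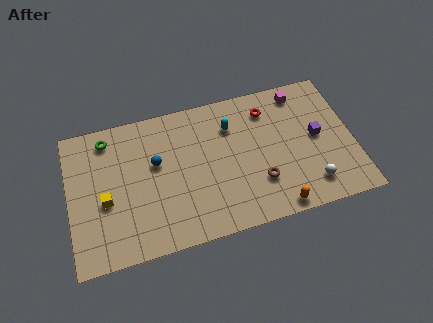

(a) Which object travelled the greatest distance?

the orange capsule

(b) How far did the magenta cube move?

2.3

From (11.1, 6.7) to (13.2, 7.6), the magenta cube covered √(2.1² + 0.9²) ≈ 2.3 units.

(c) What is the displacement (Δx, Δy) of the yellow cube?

(0.0, 0.7)

From the two frames, the yellow cube sits at roughly (2.0, 3.0) before and (2.0, 3.7) after.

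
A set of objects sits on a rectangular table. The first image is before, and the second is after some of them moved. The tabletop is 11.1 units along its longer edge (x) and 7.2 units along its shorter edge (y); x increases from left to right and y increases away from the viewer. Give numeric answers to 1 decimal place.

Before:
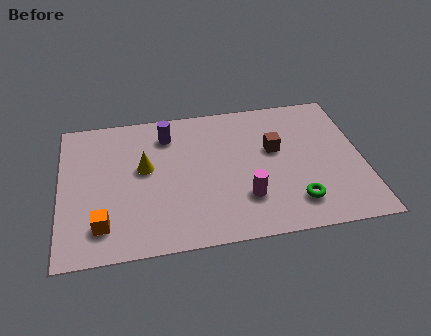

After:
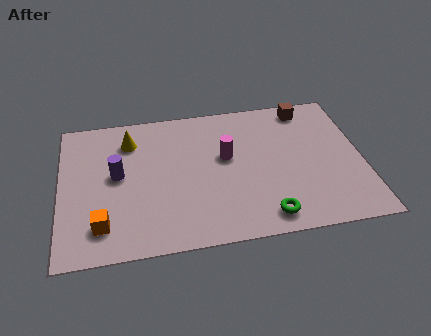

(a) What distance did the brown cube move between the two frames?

2.4

The brown cube moved from about (7.9, 4.3) to (9.2, 6.3), a distance of √(1.3² + 2.0²) ≈ 2.4.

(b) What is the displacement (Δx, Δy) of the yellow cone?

(-0.5, 1.5)

From the two frames, the yellow cone sits at roughly (3.1, 4.1) before and (2.6, 5.6) after.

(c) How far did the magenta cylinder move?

2.3

From (6.7, 2.0) to (6.1, 4.2), the magenta cylinder covered √(0.6² + 2.2²) ≈ 2.3 units.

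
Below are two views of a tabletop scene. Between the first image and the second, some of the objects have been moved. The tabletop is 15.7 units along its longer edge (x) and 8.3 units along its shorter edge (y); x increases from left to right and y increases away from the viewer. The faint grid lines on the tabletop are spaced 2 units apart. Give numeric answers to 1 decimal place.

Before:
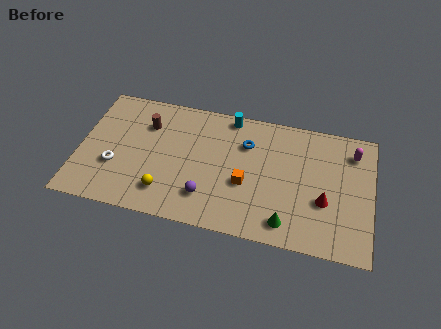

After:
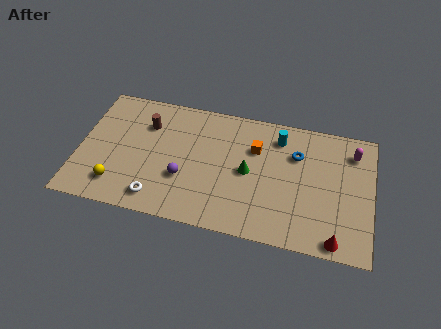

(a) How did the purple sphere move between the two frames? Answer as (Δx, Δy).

(-1.3, 0.9)

The purple sphere was at about (7.0, 2.0) and moved to about (5.7, 2.9).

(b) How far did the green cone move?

3.6

The green cone moved from about (11.3, 1.3) to (9.1, 4.1), a distance of √(2.2² + 2.8²) ≈ 3.6.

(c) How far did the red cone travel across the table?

2.4

The red cone was near (13.2, 3.1) before and (13.9, 0.8) after, so it travelled √(0.7² + 2.3²) ≈ 2.4 units.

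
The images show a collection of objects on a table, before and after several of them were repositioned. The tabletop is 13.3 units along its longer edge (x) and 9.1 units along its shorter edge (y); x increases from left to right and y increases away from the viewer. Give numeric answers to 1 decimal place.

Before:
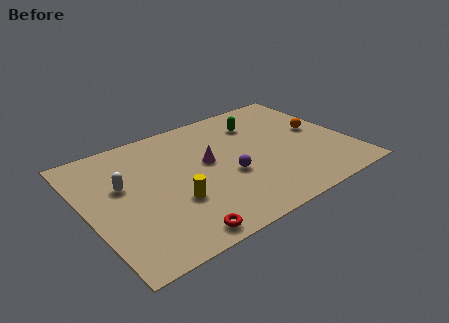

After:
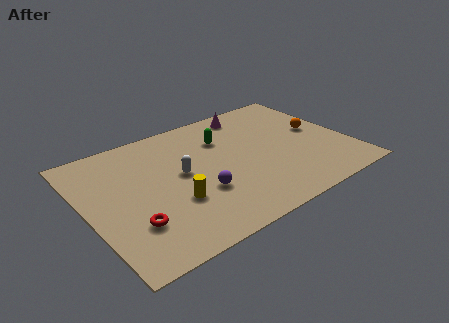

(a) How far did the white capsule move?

3.0

The white capsule was near (1.9, 5.5) before and (4.8, 4.9) after, so it travelled √(2.9² + 0.6²) ≈ 3.0 units.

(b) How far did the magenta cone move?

4.0

The magenta cone was near (6.2, 5.1) before and (9.0, 7.9) after, so it travelled √(2.8² + 2.8²) ≈ 4.0 units.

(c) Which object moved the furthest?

the magenta cone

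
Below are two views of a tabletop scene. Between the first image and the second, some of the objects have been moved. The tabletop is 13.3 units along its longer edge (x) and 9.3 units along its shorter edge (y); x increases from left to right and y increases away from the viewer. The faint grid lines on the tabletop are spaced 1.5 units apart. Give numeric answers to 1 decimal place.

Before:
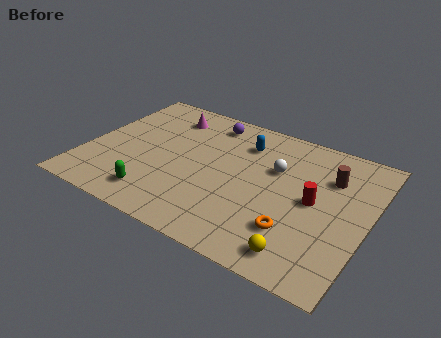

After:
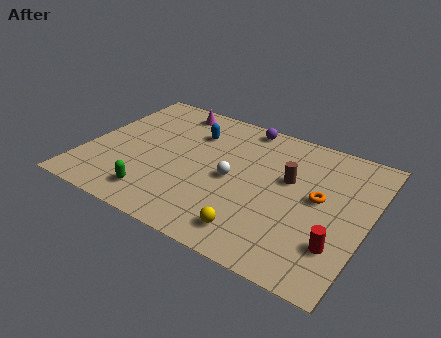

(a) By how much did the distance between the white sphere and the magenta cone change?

-0.5

Before: roughly 5.7 units apart; after: 5.2. That's 0.5 units closer together.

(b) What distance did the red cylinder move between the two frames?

2.6

The red cylinder moved from about (10.8, 4.7) to (12.2, 2.5), a distance of √(1.4² + 2.2²) ≈ 2.6.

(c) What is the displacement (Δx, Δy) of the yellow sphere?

(-2.2, 0.2)

From the two frames, the yellow sphere sits at roughly (10.7, 1.3) before and (8.5, 1.5) after.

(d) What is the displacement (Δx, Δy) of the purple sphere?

(1.6, 0.5)

From the two frames, the purple sphere sits at roughly (5.3, 7.9) before and (6.9, 8.4) after.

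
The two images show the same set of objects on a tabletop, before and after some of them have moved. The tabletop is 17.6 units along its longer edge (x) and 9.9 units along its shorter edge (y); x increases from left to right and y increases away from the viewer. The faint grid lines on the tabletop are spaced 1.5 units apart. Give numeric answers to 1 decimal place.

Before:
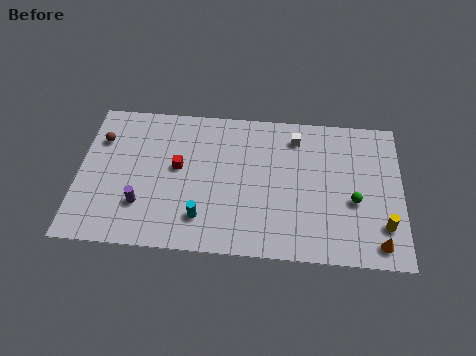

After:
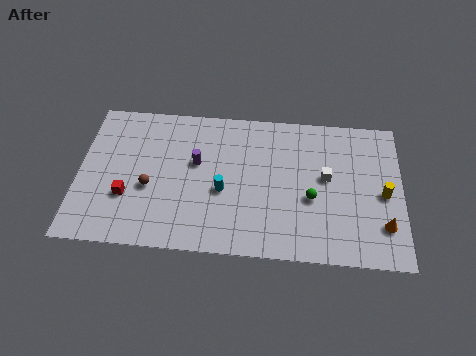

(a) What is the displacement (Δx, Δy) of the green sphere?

(-2.3, 0.0)

The green sphere started near (15.0, 4.0) and ended near (12.7, 4.0).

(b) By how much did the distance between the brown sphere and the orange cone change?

-3.5

They were about 16.3 units apart before and 12.8 after — 3.5 units closer together.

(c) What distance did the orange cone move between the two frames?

1.2

The orange cone was near (16.3, 1.3) before and (16.6, 2.5) after, so it travelled √(0.3² + 1.2²) ≈ 1.2 units.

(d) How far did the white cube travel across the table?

3.1

The white cube was near (11.8, 8.1) before and (13.5, 5.5) after, so it travelled √(1.7² + 2.6²) ≈ 3.1 units.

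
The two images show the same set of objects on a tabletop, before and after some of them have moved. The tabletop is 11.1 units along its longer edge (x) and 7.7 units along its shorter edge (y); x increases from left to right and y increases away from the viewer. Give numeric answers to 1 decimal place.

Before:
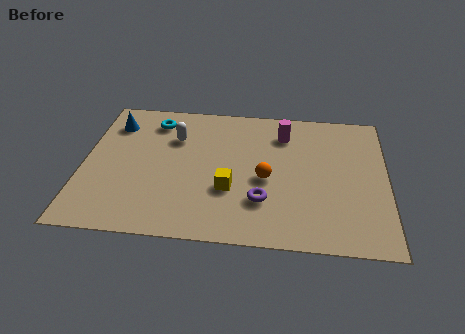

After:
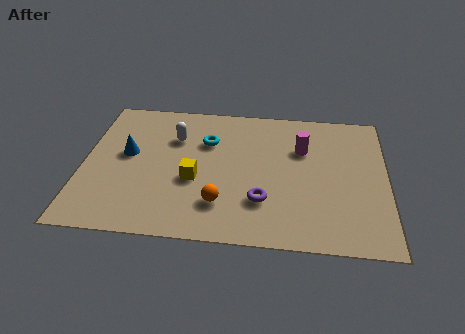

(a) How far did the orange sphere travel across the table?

2.2

The orange sphere was near (6.7, 3.4) before and (5.1, 1.9) after, so it travelled √(1.6² + 1.5²) ≈ 2.2 units.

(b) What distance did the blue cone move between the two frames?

1.8

From (1.0, 6.0) to (1.6, 4.3), the blue cone covered √(0.6² + 1.7²) ≈ 1.8 units.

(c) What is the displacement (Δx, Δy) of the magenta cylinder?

(0.7, -0.8)

From the two frames, the magenta cylinder sits at roughly (7.3, 6.0) before and (8.0, 5.2) after.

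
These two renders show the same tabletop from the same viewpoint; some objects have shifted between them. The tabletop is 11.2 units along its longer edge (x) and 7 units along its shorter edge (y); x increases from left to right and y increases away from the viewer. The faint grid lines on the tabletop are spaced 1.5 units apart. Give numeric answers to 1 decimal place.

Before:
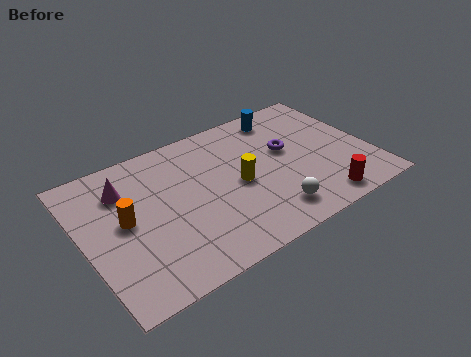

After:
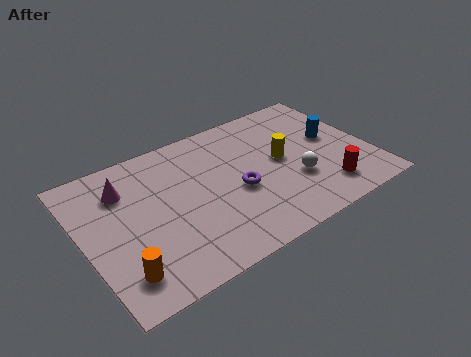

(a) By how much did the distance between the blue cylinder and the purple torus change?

+2.2

They were about 1.9 units apart before and 4.1 after — 2.2 units further apart.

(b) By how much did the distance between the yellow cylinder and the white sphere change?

-0.9

They were about 2.2 units apart before and 1.3 after — 0.9 units closer together.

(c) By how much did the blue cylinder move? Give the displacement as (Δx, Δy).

(1.6, -2.1)

The blue cylinder started near (8.3, 6.0) and ended near (9.9, 3.9).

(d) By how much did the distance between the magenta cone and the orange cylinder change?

+2.4

They were about 1.5 units apart before and 3.9 after — 2.4 units further apart.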